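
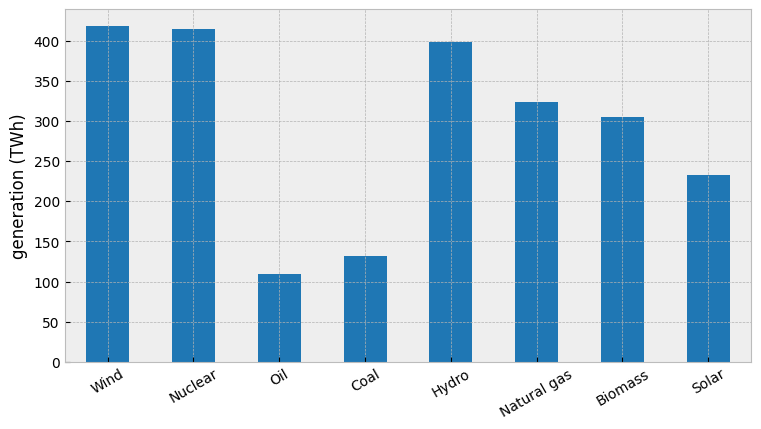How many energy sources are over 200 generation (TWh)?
Above 200: Wind, Nuclear, Hydro, Natural gas, Biomass, Solar.

6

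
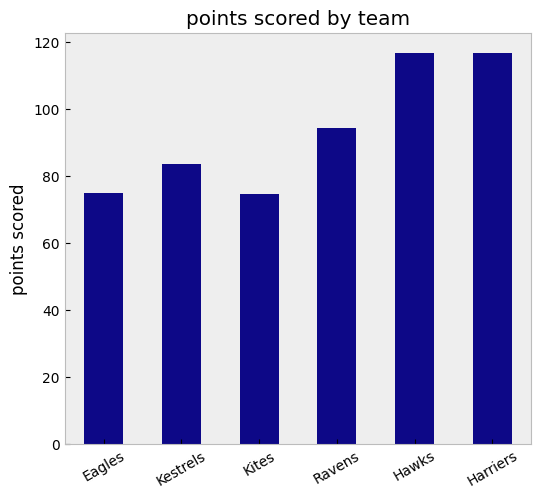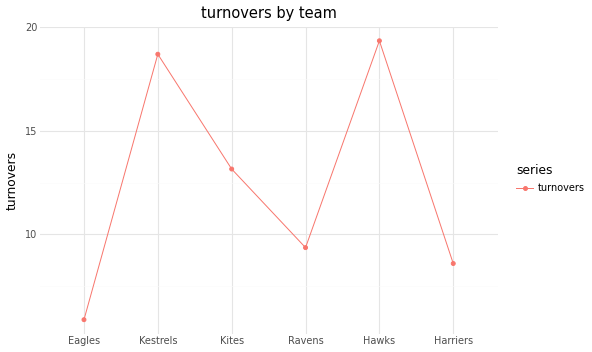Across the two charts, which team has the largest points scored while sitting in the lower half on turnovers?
Harriers

Chart 2 median turnovers ≈ 12; below-median teams: Eagles, Ravens, Harriers. Among those, Harriers has the highest points scored (≈ 120).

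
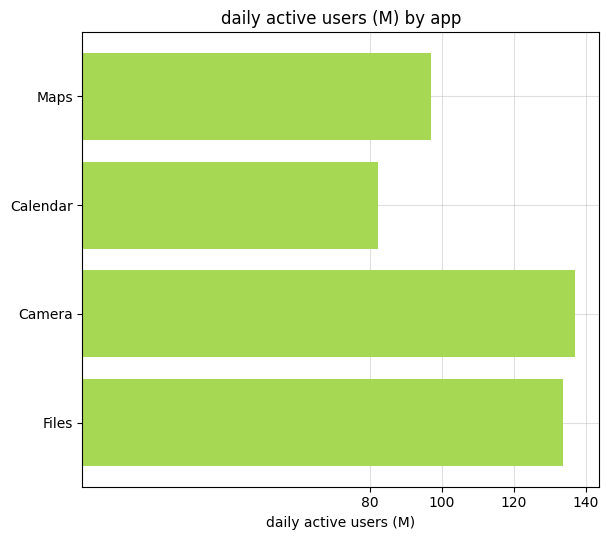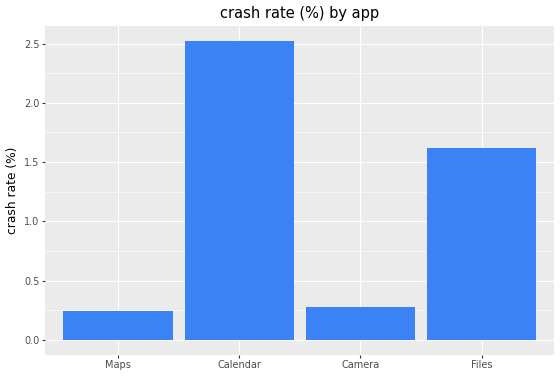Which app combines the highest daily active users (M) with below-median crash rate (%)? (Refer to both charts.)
Camera

Chart 2 median crash rate (%) ≈ 1; below-median apps: Maps, Camera. Among those, Camera has the highest daily active users (M) (≈ 140).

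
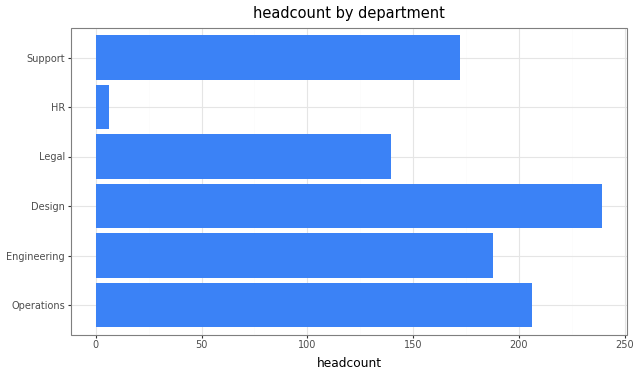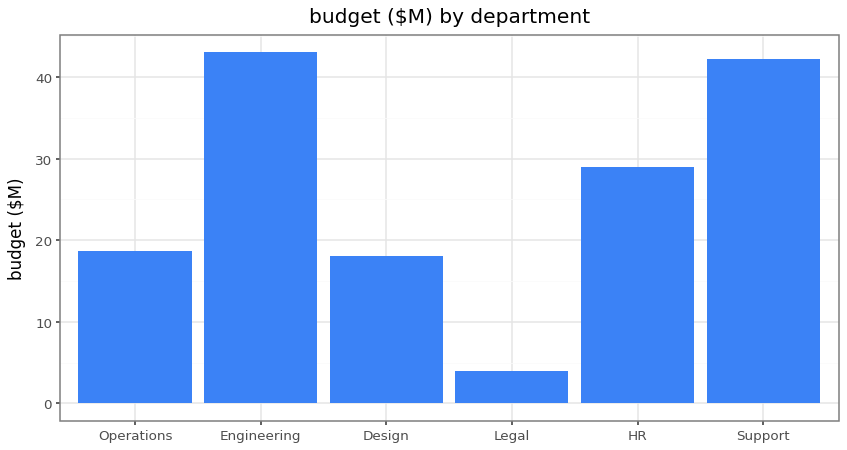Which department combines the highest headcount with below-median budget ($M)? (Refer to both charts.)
Design

Chart 2 median budget ($M) ≈ 25; below-median departments: Operations, Design, Legal. Among those, Design has the highest headcount (≈ 250).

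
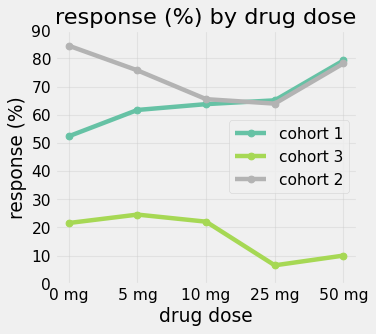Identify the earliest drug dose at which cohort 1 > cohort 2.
10 mg: cohort 1 ≈ 60 vs cohort 2 ≈ 70 (not yet); 25 mg: cohort 1 ≈ 70 vs cohort 2 ≈ 60 (first crossover).

25 mg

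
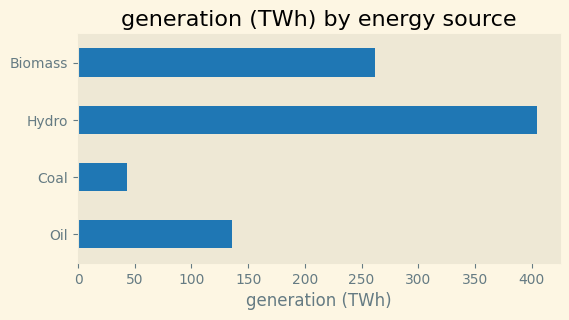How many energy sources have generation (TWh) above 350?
Above 350: Hydro.

1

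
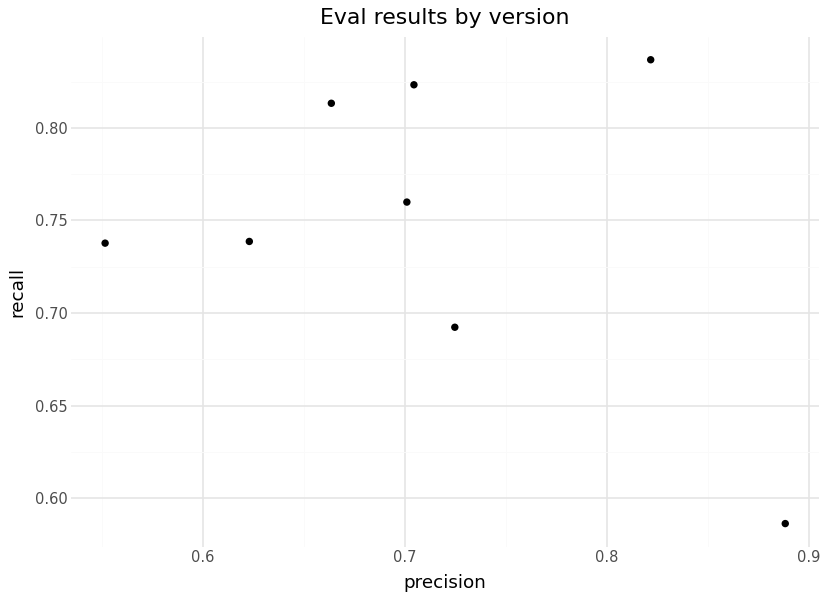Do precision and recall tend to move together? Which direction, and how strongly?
Points are negatively correlated; weak (|r| ≈ 0.3).

negative, weak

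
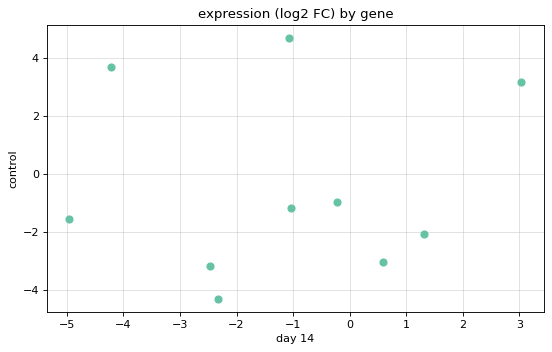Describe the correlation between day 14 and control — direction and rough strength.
no clear correlation

Points are roughly uncorrelated; weak (|r| ≈ 0.1).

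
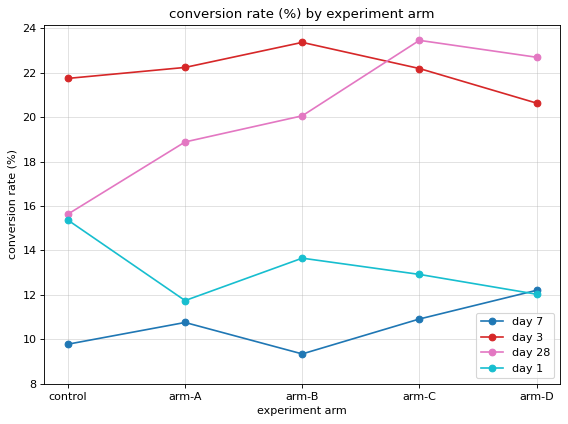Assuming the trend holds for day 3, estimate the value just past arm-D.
Last three: 24, 22, 20 → slope ≈ -2/step → next ≈ 18.

≈ 18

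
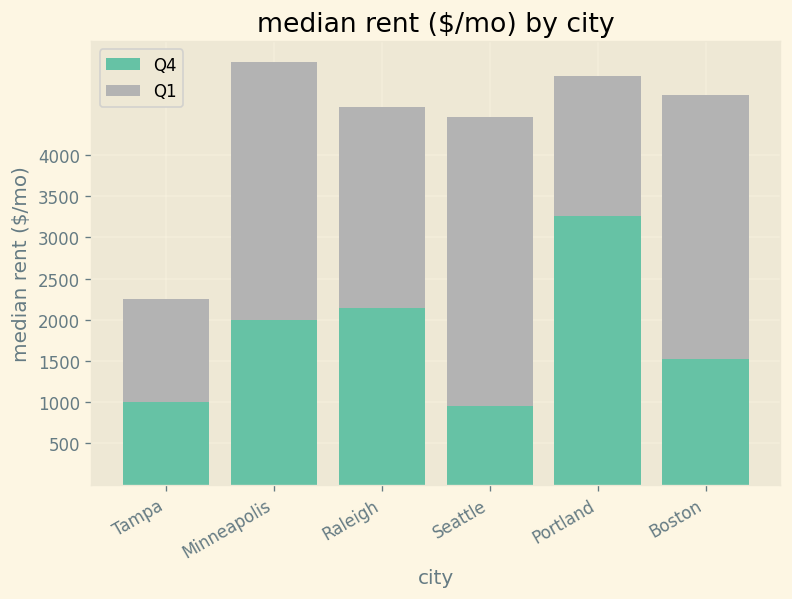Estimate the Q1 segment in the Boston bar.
≈ 3000

Q1 top ≈ 4500, bottom ≈ 1500; segment ≈ 3000.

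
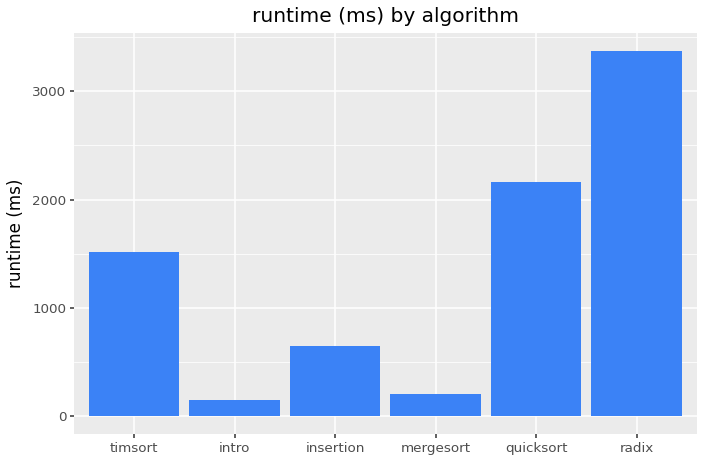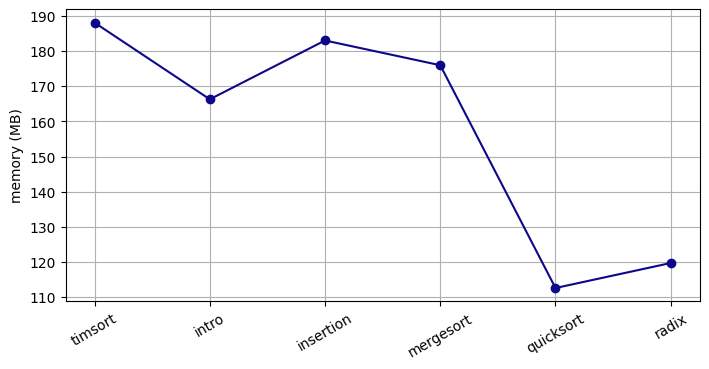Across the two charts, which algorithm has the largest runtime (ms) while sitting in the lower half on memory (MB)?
radix

Chart 2 median memory (MB) ≈ 180; below-median algorithms: intro, quicksort, radix. Among those, radix has the highest runtime (ms) (≈ 3500).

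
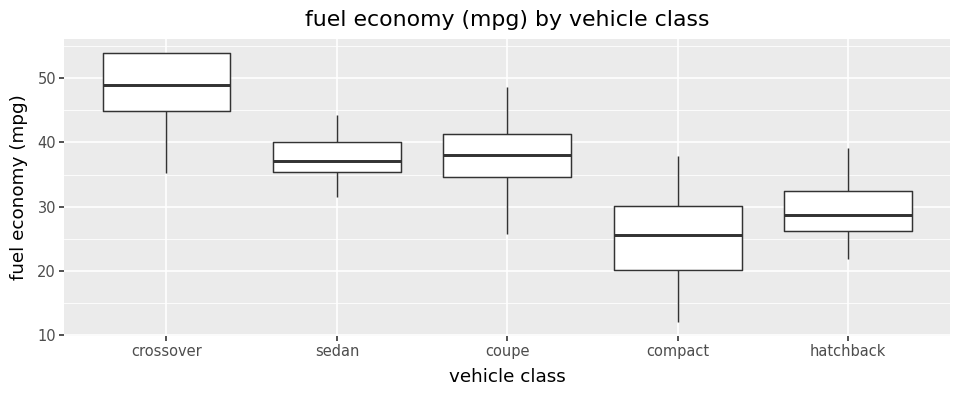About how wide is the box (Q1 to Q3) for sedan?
≈ 5

Q3 ≈ 40, Q1 ≈ 35; IQR ≈ 5.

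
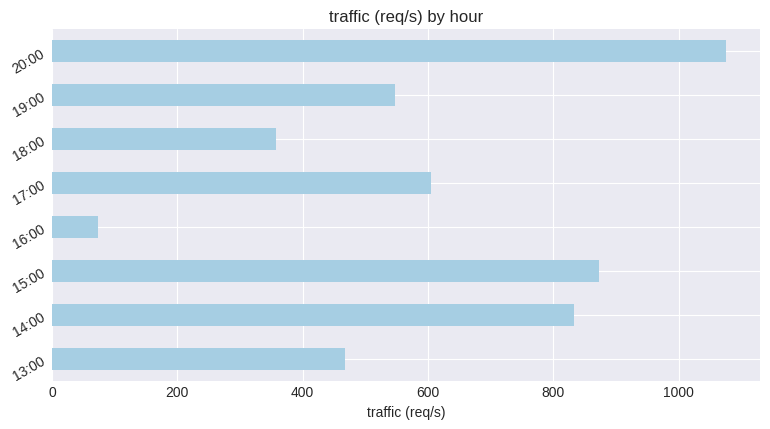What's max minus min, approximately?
≈ 1000

Max 20:00 ≈ 1100, min 16:00 ≈ 100; range ≈ 1000.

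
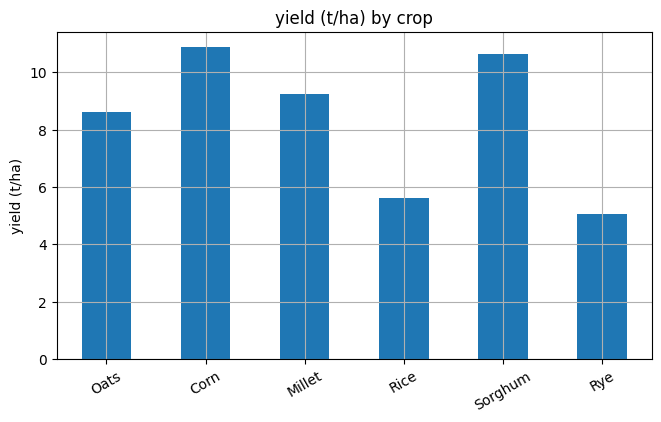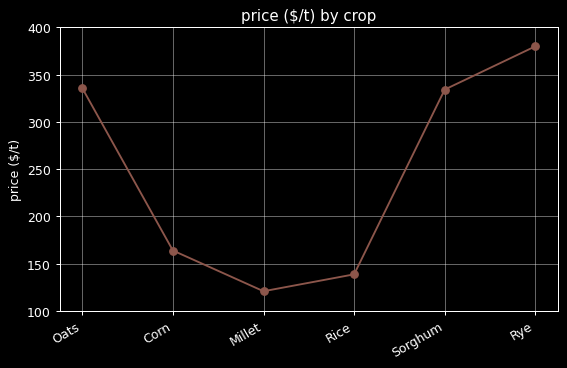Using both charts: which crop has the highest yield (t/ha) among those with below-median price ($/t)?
Chart 2 median price ($/t) ≈ 250; below-median crops: Corn, Millet, Rice. Among those, Corn has the highest yield (t/ha) (≈ 11).

Corn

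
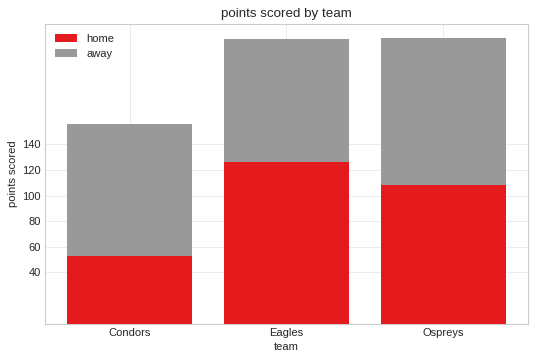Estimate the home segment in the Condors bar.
home top ≈ 60, bottom ≈ 0; segment ≈ 60.

≈ 60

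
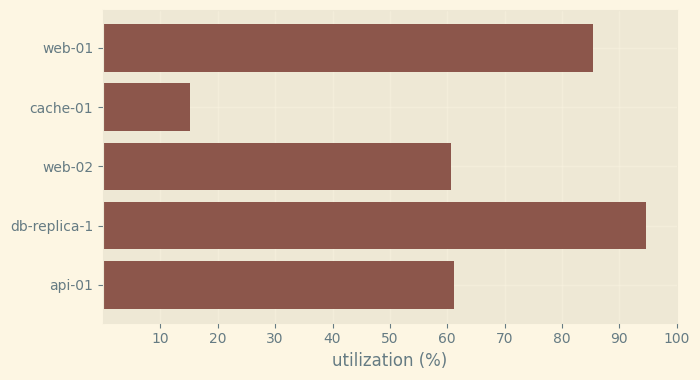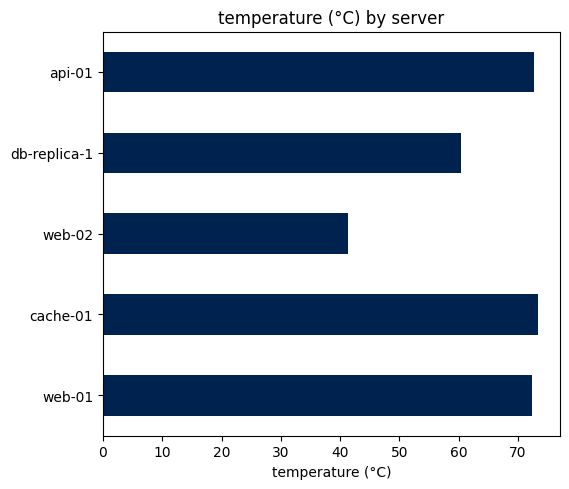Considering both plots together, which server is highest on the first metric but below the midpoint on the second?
db-replica-1

Chart 2 median temperature (°C) ≈ 70; below-median servers: web-02, db-replica-1. Among those, db-replica-1 has the highest utilization (%) (≈ 90).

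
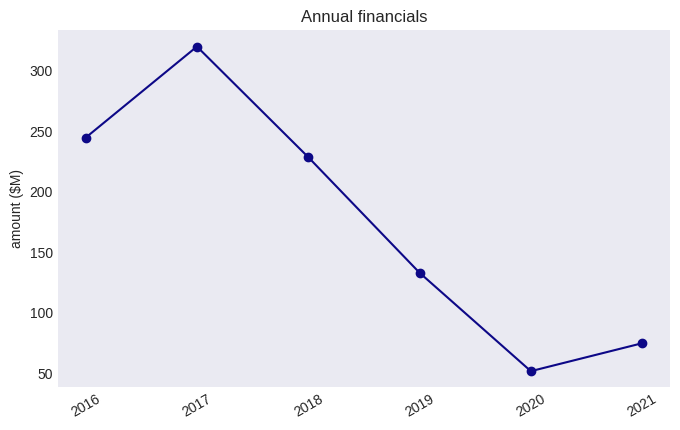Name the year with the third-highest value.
2018

Top 4: 2017 ≈ 325, 2016 ≈ 250, 2018 ≈ 225, 2019 ≈ 125.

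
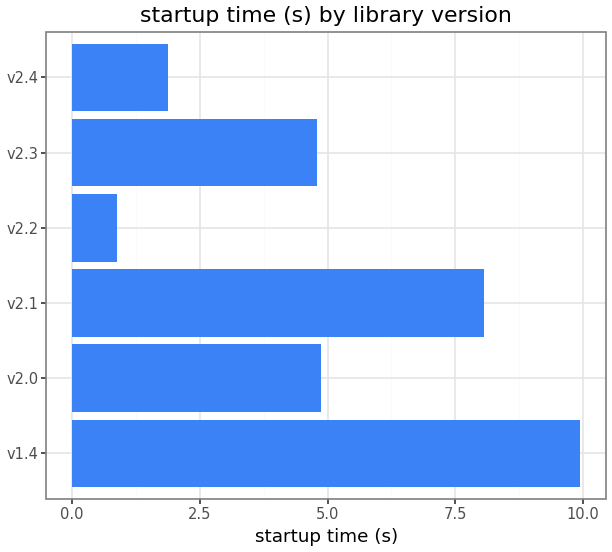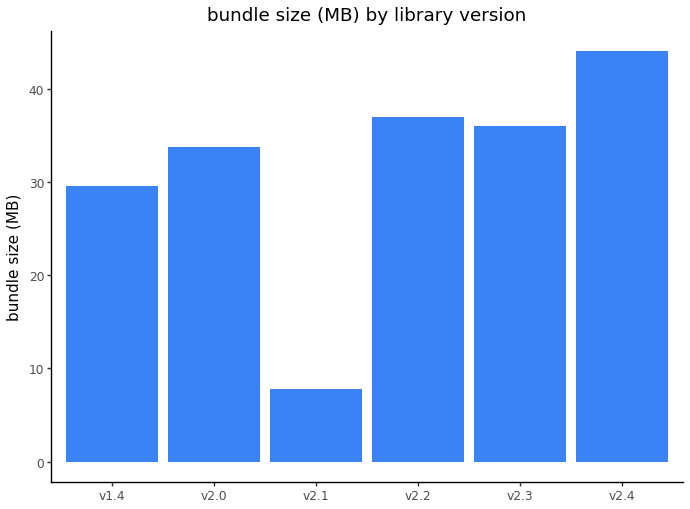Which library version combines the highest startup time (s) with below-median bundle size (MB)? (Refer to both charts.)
Chart 2 median bundle size (MB) ≈ 35; below-median library versions: v1.4, v2.0, v2.1. Among those, v1.4 has the highest startup time (s) (≈ 10).

v1.4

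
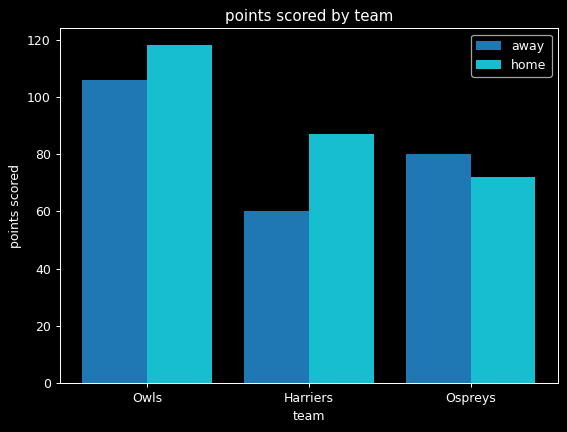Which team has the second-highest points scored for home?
Top 3 for home: Owls ≈ 120, Harriers ≈ 90, Ospreys ≈ 70.

Harriers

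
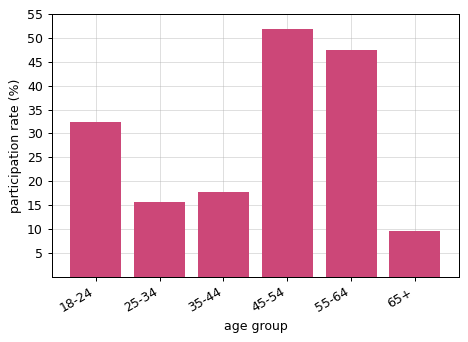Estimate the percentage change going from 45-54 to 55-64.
45-54 ≈ 50, 55-64 ≈ 45; (45 − 50) / 50 ≈ -10%.

≈ -10%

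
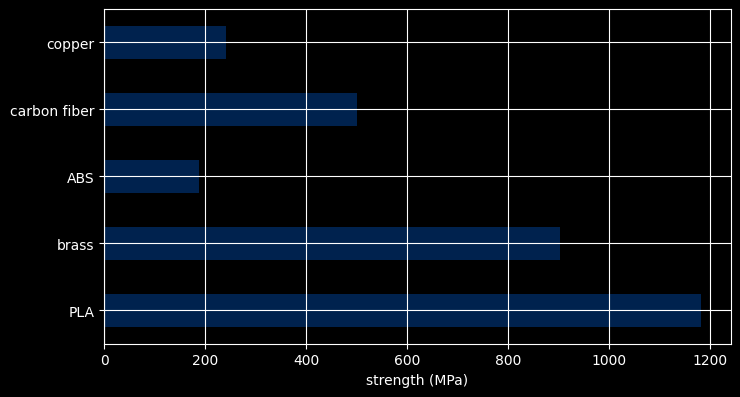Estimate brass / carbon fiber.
brass ≈ 900, carbon fiber ≈ 500; 900/500 ≈ 1.8.

≈ 1.8×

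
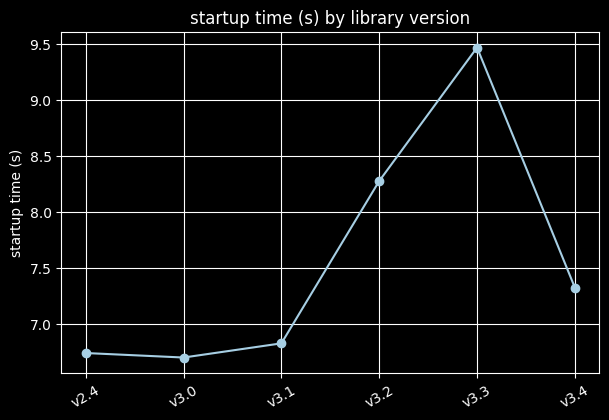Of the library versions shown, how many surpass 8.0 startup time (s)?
2

Above 8.0: v3.2, v3.3.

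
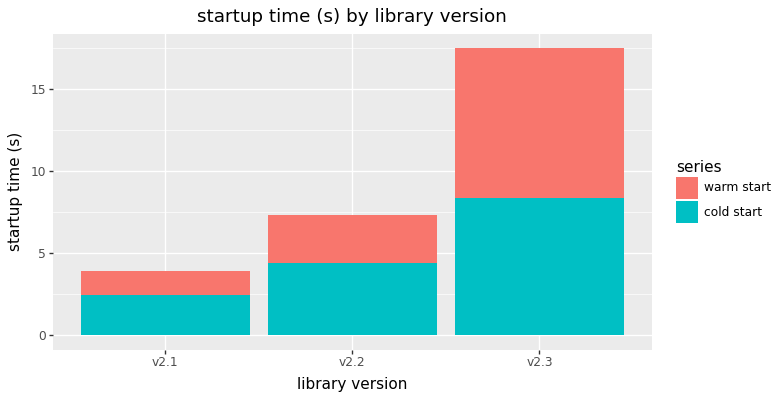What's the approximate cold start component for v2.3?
≈ 8

cold start top ≈ 8, bottom ≈ 0; segment ≈ 8.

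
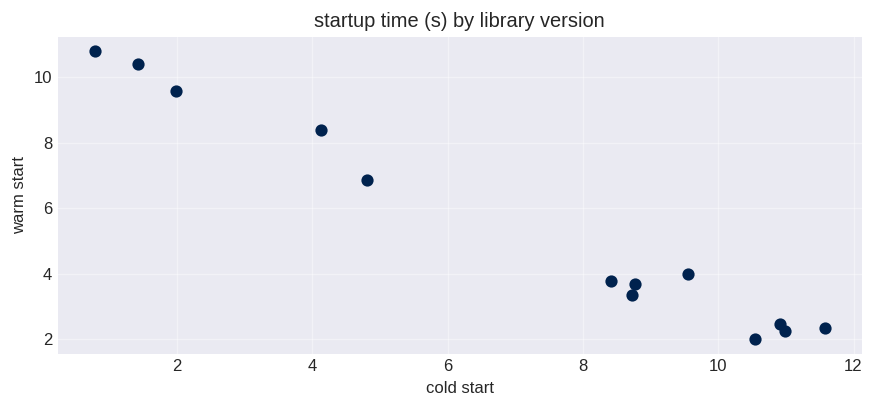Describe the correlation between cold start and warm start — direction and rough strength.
negative, strong

Points are negatively correlated; strong (|r| ≈ 1.0).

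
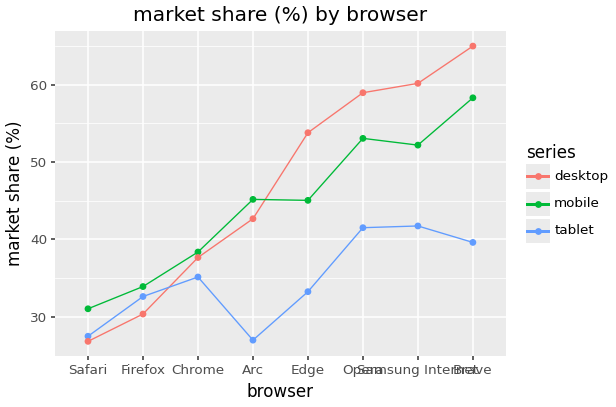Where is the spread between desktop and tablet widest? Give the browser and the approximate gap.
Brave, ≈ 25 %

Brave: desktop ≈ 65, tablet ≈ 40 → gap ≈ 25. Next-largest (Edge) is only ≈ 20.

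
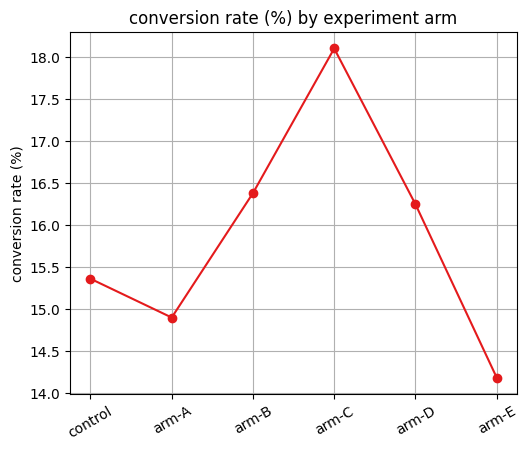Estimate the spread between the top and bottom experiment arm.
≈ 4.0

Max arm-C ≈ 18.0, min arm-E ≈ 14.0; range ≈ 4.0.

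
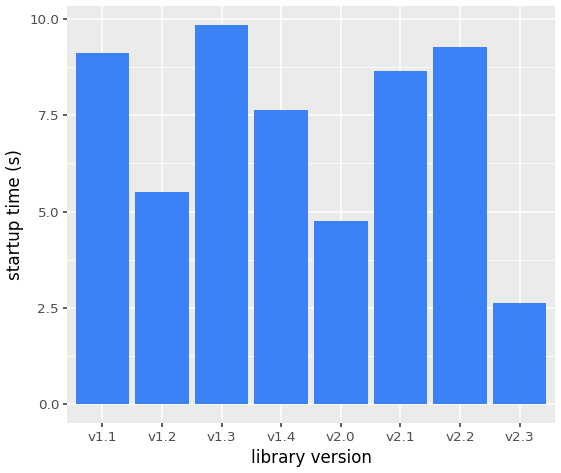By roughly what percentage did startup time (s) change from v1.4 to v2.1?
v1.4 ≈ 8, v2.1 ≈ 9; (9 − 8) / 8 ≈ +12.5%.

≈ +12.5%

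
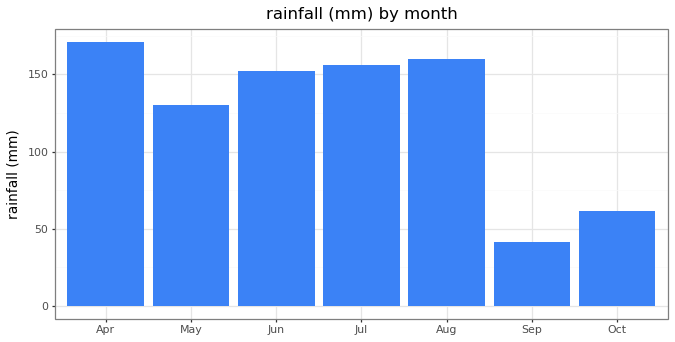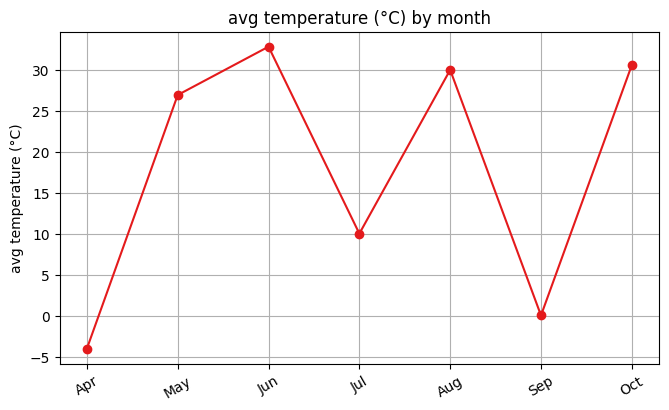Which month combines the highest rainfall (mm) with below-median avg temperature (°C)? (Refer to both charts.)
Chart 2 median avg temperature (°C) ≈ 25; below-median months: Apr, Jul, Sep. Among those, Apr has the highest rainfall (mm) (≈ 180).

Apr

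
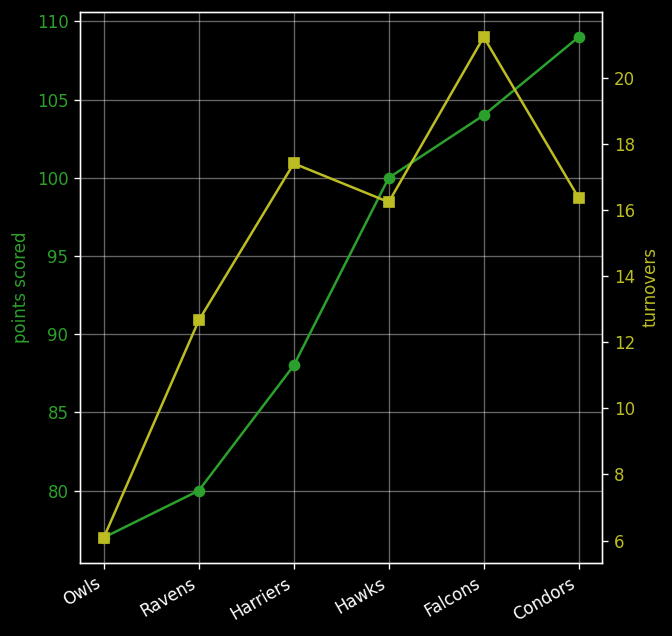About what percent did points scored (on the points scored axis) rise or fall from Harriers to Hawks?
≈ +11.1%

Harriers ≈ 90, Hawks ≈ 100; (100 − 90) / 90 ≈ +11.1%.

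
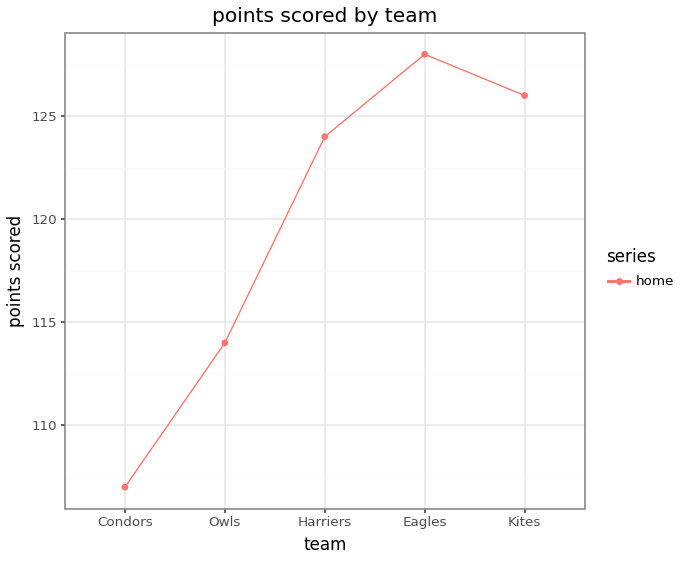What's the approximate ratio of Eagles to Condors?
Eagles ≈ 128, Condors ≈ 108; 128/108 ≈ 1.19.

≈ 1.19×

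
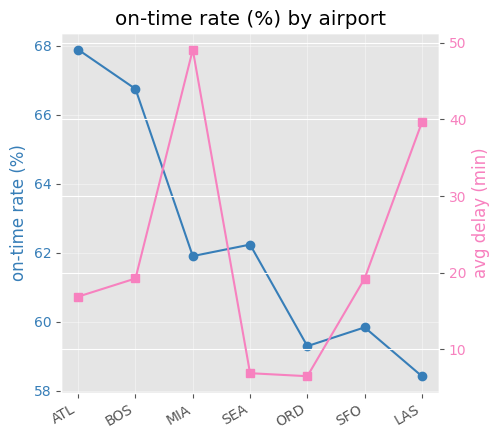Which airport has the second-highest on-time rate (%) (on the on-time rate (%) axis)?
BOS

Top 3 (on the on-time rate (%) axis): ATL ≈ 68, BOS ≈ 67, SEA ≈ 62.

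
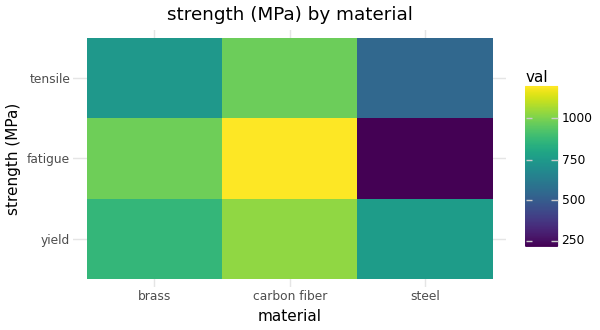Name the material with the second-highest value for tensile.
Top 3 for tensile: carbon fiber ≈ 1000, brass ≈ 700, steel ≈ 500.

brass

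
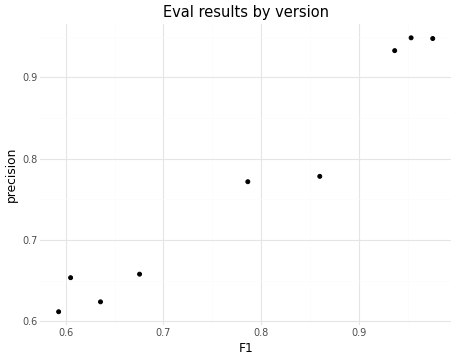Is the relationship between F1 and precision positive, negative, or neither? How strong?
positive, strong

Points are positively correlated; strong (|r| ≈ 1.0).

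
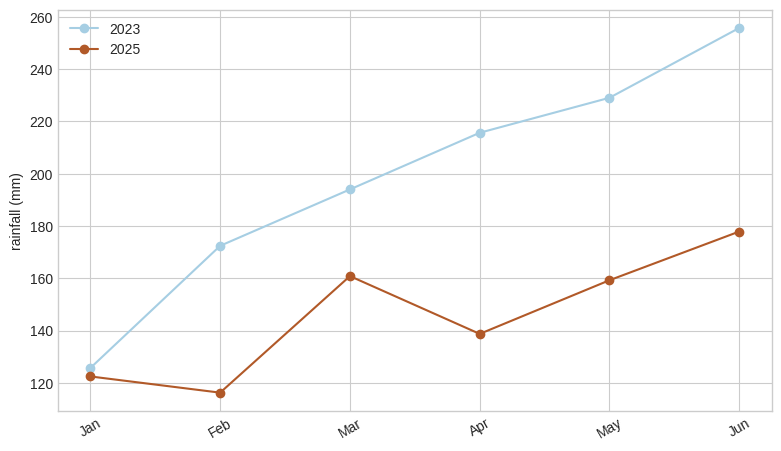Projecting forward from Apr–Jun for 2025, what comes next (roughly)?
≈ 200

Last three: 140, 160, 180 → slope ≈ 20/step → next ≈ 200.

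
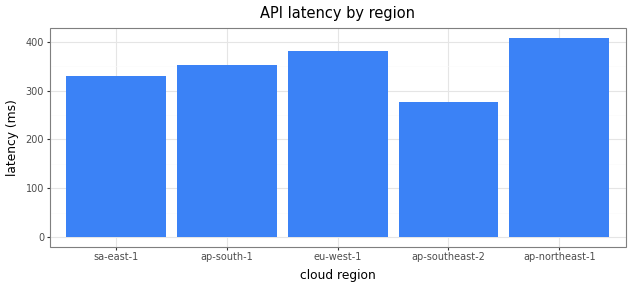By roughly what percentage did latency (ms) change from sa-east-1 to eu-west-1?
≈ +14.3%

sa-east-1 ≈ 350, eu-west-1 ≈ 400; (400 − 350) / 350 ≈ +14.3%.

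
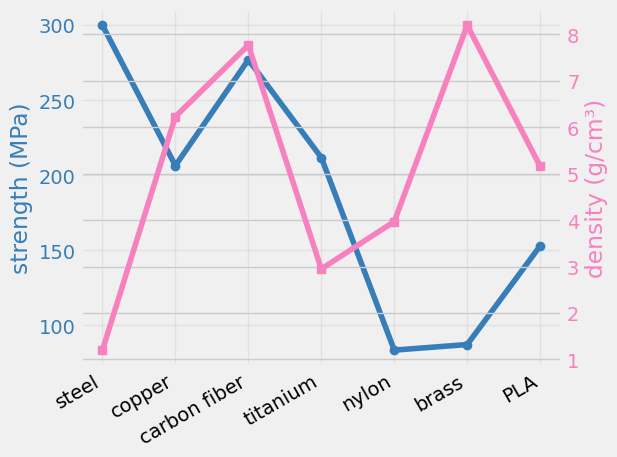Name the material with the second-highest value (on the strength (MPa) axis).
carbon fiber

Top 3 (on the strength (MPa) axis): steel ≈ 300, carbon fiber ≈ 280, titanium ≈ 220.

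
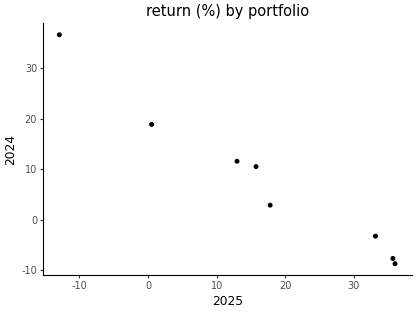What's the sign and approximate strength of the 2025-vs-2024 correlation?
negative, strong

Points are negatively correlated; strong (|r| ≈ 1.0).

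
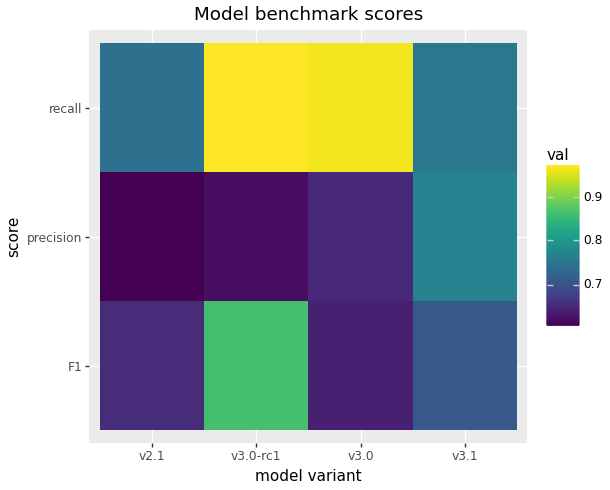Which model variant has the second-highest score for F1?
v3.1

Top 3 for F1: v3.0-rc1 ≈ 0.85, v3.1 ≈ 0.70, v2.1 ≈ 0.65.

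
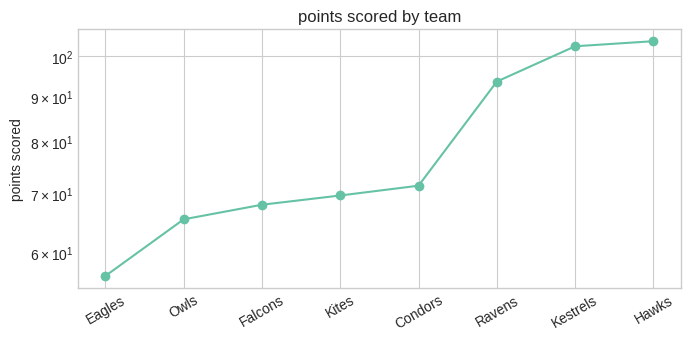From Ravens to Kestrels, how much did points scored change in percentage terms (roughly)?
Ravens ≈ 95, Kestrels ≈ 105; (105 − 95) / 95 ≈ +10.5%.

≈ +10.5%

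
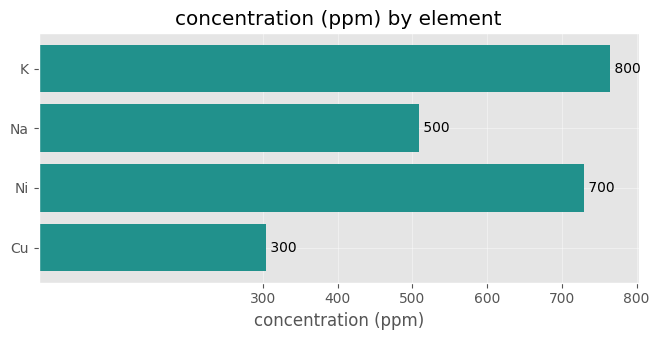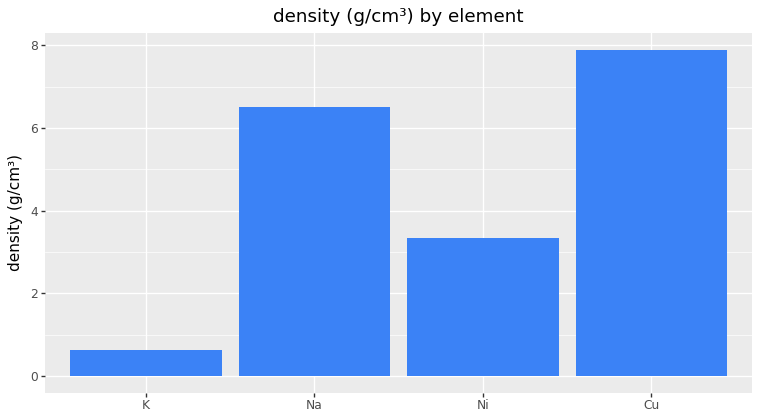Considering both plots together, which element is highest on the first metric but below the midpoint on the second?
Chart 2 median density (g/cm³) ≈ 5; below-median elements: K, Ni. Among those, K has the highest concentration (ppm) (≈ 800).

K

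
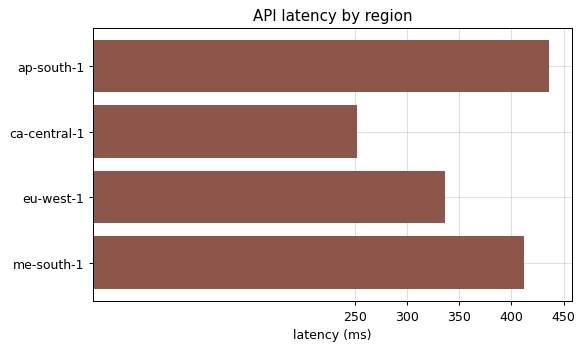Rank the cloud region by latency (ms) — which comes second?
Top 3: ap-south-1 ≈ 450, me-south-1 ≈ 400, eu-west-1 ≈ 350.

me-south-1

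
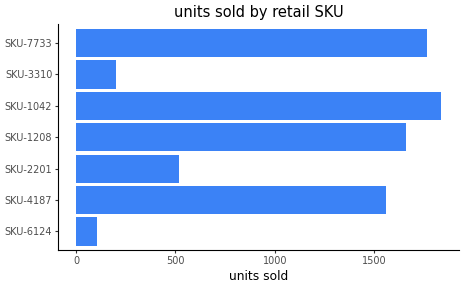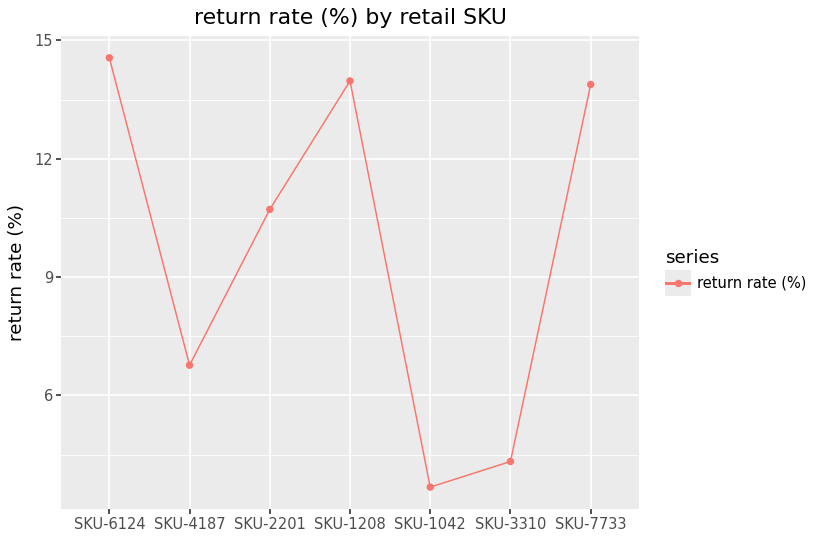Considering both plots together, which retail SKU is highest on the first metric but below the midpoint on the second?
SKU-1042

Chart 2 median return rate (%) ≈ 10; below-median retail SKUs: SKU-4187, SKU-1042, SKU-3310. Among those, SKU-1042 has the highest units sold (≈ 1800).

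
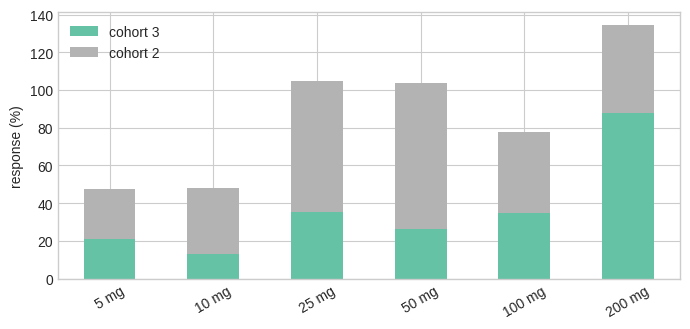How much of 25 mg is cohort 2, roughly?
≈ 60

cohort 2 top ≈ 100, bottom ≈ 40; segment ≈ 60.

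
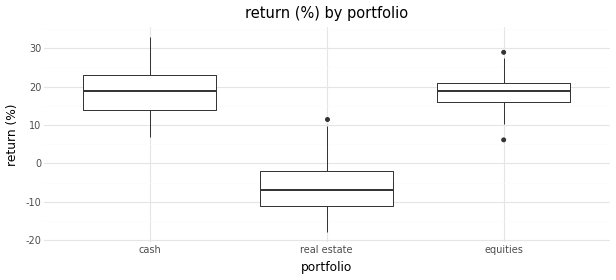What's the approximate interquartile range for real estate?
≈ 10

Q3 ≈ 0, Q1 ≈ -10; IQR ≈ 10.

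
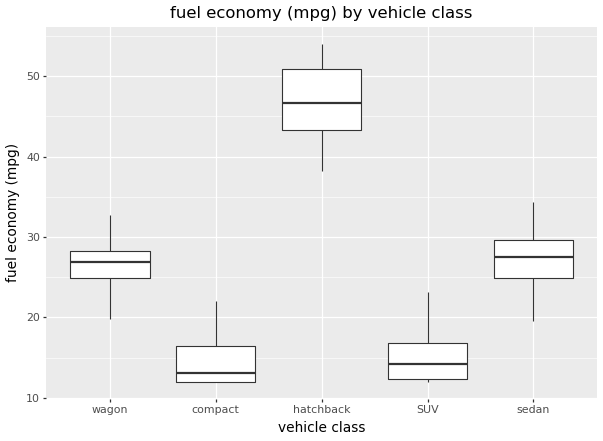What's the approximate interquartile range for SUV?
Q3 ≈ 15, Q1 ≈ 10; IQR ≈ 5.

≈ 5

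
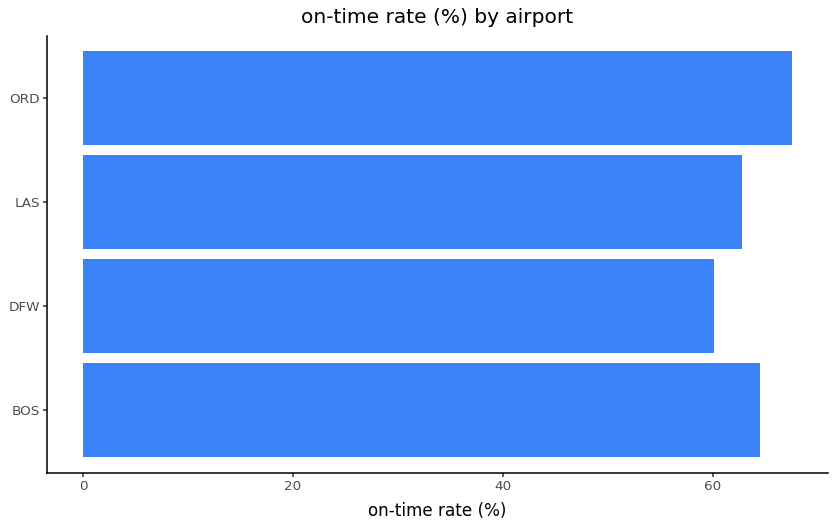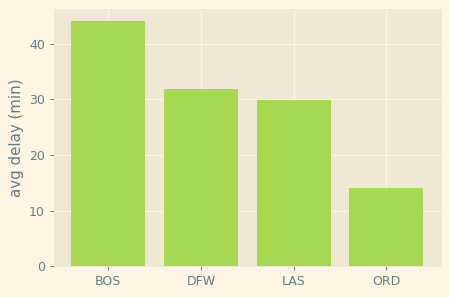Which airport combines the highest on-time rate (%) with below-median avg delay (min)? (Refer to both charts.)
ORD

Chart 2 median avg delay (min) ≈ 30; below-median airports: LAS, ORD. Among those, ORD has the highest on-time rate (%) (≈ 70).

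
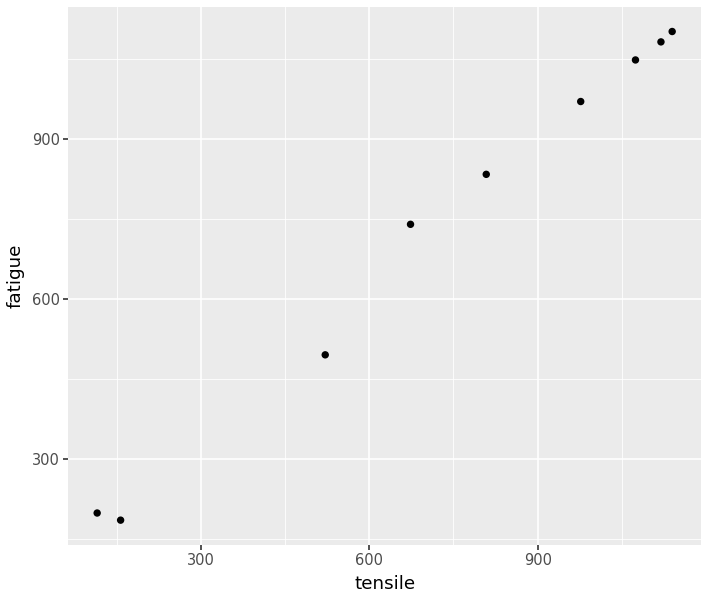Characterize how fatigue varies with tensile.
positive, strong

Points are positively correlated; strong (|r| ≈ 1.0).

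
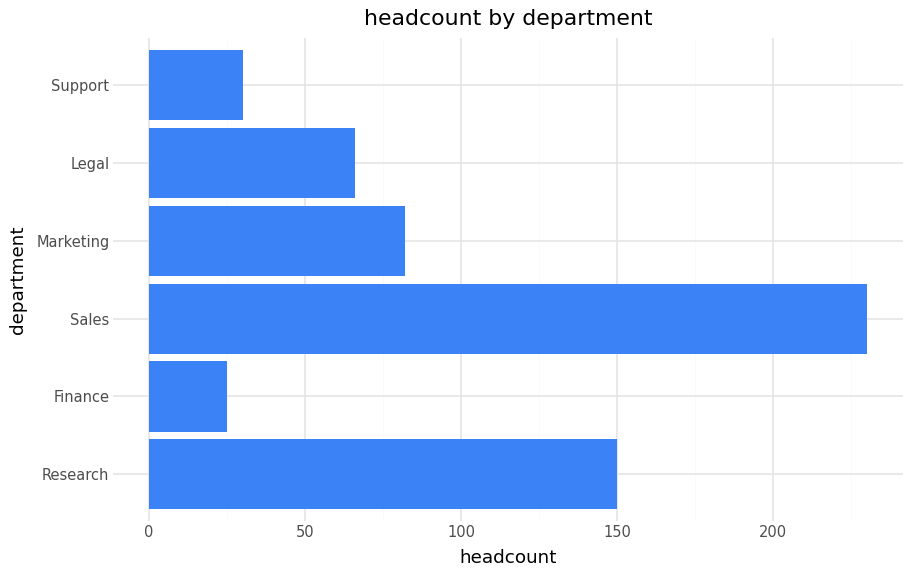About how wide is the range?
Max Sales ≈ 240, min Finance ≈ 20; range ≈ 220.

≈ 220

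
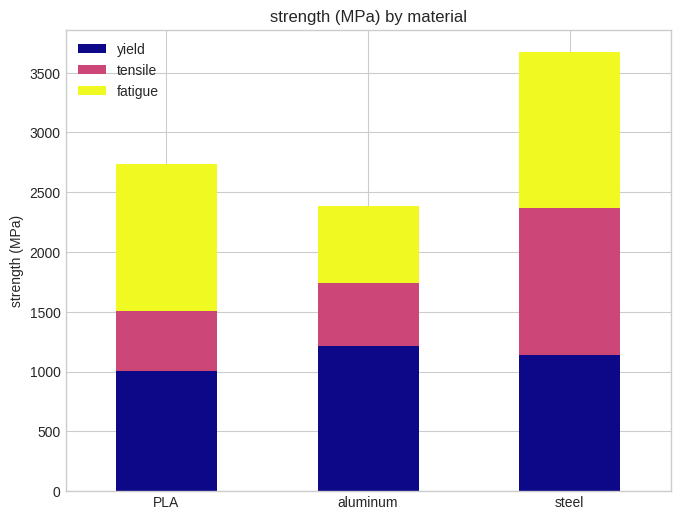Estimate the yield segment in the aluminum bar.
yield top ≈ 1000, bottom ≈ 0; segment ≈ 1000.

≈ 1000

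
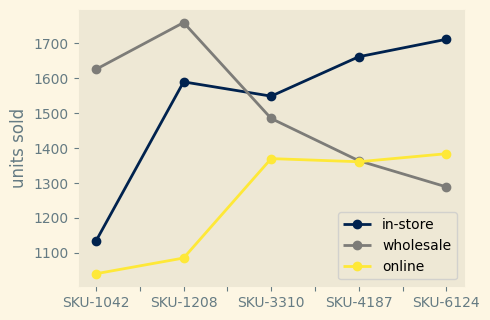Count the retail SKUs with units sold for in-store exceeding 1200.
Above 1200: SKU-1208, SKU-3310, SKU-4187, SKU-6124.

4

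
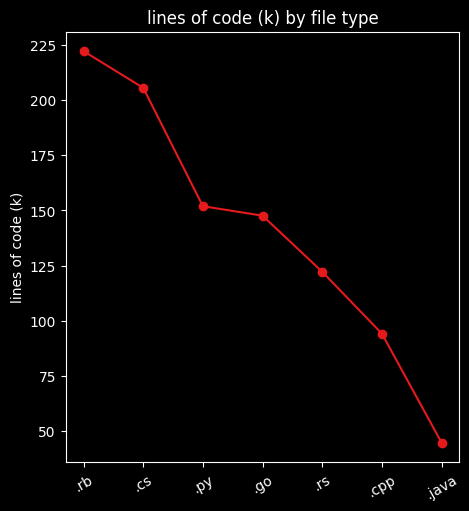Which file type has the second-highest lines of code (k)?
Top 3: .rb ≈ 220, .cs ≈ 200, .py ≈ 160.

.cs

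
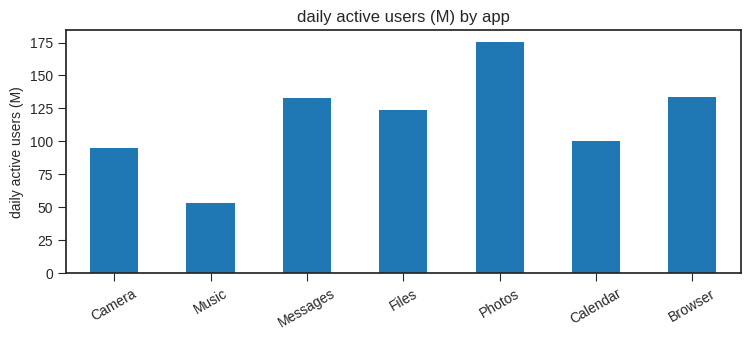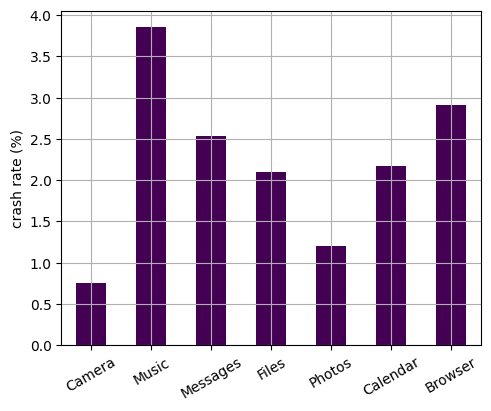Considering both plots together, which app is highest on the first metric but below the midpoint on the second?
Chart 2 median crash rate (%) ≈ 2; below-median apps: Camera, Files, Photos. Among those, Photos has the highest daily active users (M) (≈ 180).

Photos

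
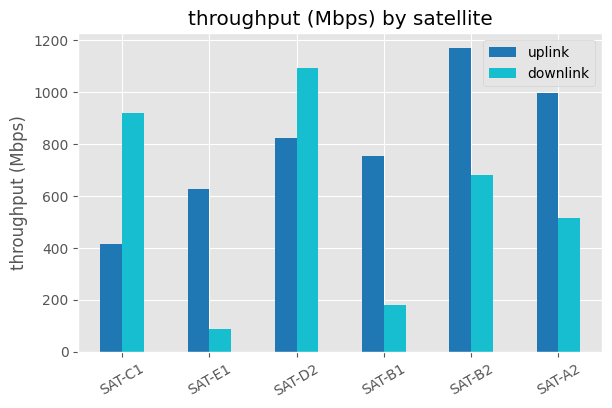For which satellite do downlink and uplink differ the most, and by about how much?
SAT-B1: downlink ≈ 200, uplink ≈ 800 → gap ≈ 600. Next-largest (SAT-E1) is only ≈ 500.

SAT-B1, ≈ 600 Mbps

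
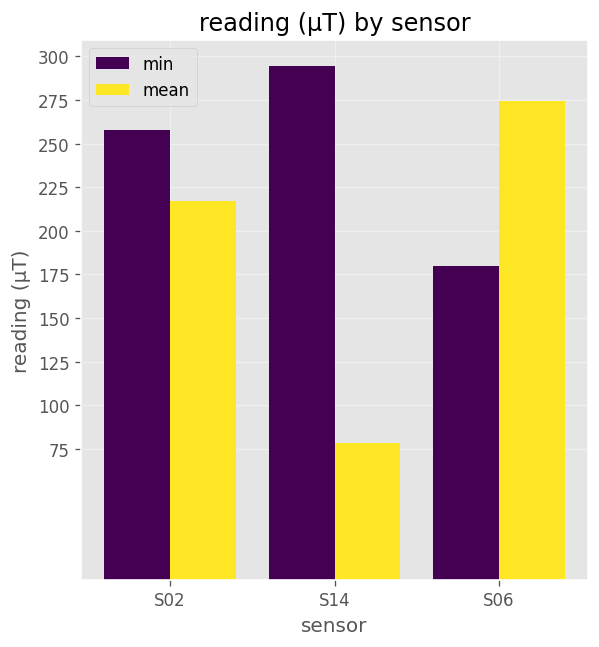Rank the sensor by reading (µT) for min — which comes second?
S02

Top 3 for min: S14 ≈ 300, S02 ≈ 250, S06 ≈ 175.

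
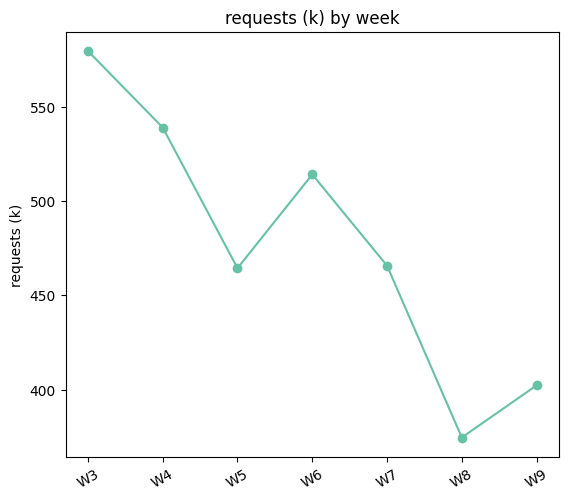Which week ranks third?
W6

Top 4: W3 ≈ 580, W4 ≈ 540, W6 ≈ 520, W7 ≈ 460.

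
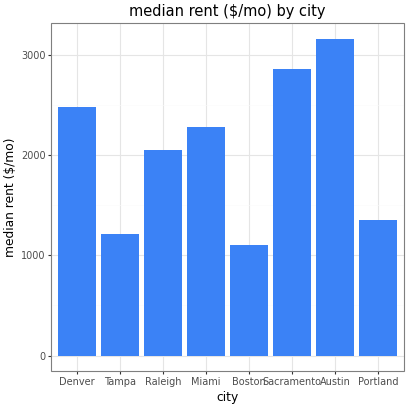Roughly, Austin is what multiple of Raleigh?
≈ 1.5×

Austin ≈ 3000, Raleigh ≈ 2000; 3000/2000 ≈ 1.5.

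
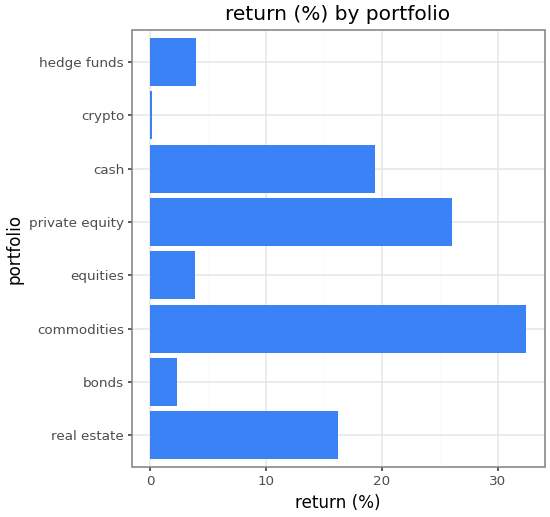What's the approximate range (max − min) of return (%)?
≈ 30

Max commodities ≈ 30, min crypto ≈ 0; range ≈ 30.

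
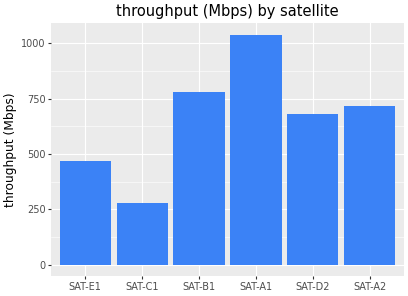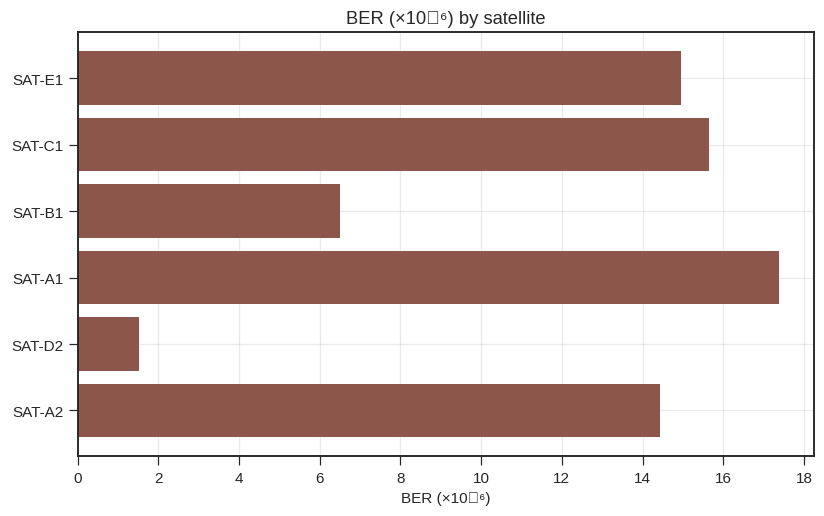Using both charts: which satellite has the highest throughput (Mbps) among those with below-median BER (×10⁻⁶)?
SAT-B1

Chart 2 median BER (×10⁻⁶) ≈ 14; below-median satellites: SAT-B1, SAT-D2, SAT-A2. Among those, SAT-B1 has the highest throughput (Mbps) (≈ 800).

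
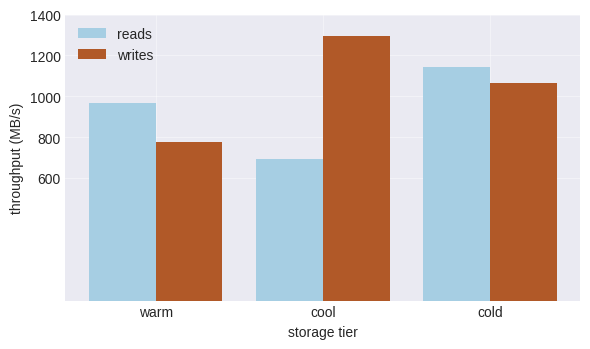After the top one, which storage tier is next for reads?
warm

Top 3 for reads: cold ≈ 1200, warm ≈ 1000, cool ≈ 600.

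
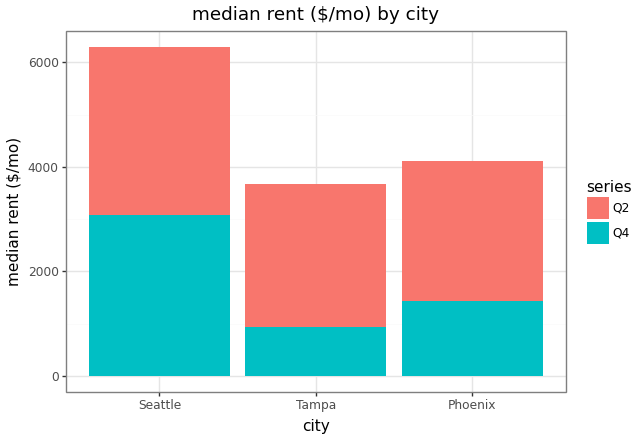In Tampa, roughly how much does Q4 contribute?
Q4 top ≈ 1000, bottom ≈ 0; segment ≈ 1000.

≈ 1000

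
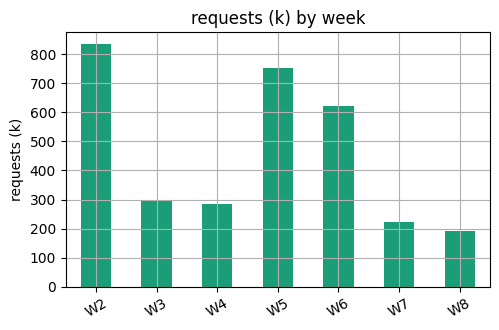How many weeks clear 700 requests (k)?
2

Above 700: W2, W5.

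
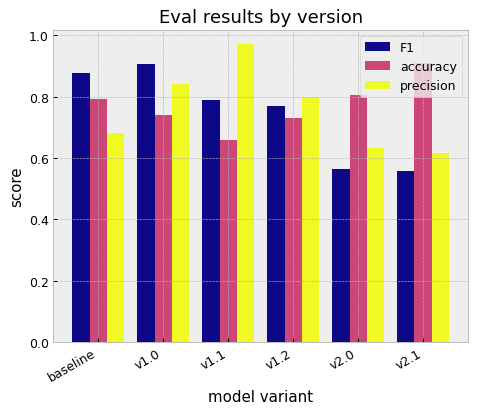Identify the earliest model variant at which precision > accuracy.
baseline: precision ≈ 0.7 vs accuracy ≈ 0.8 (not yet); v1.0: precision ≈ 0.8 vs accuracy ≈ 0.7 (first crossover).

v1.0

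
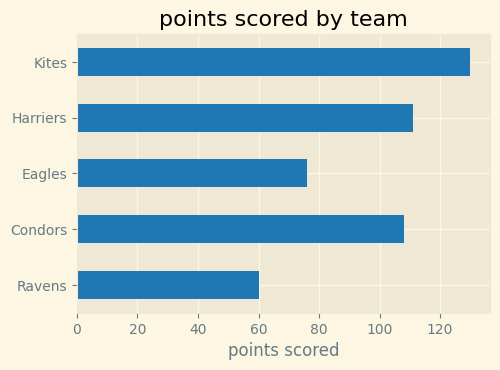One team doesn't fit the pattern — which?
Ravens ≈ 60; the rest sit between ≈ 80 and ≈ 120.

Ravens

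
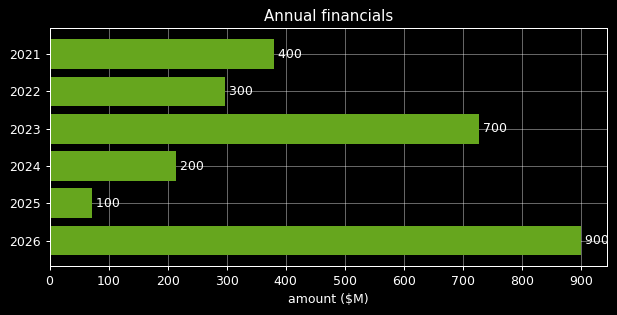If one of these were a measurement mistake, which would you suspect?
2026

2026 ≈ 900; the rest sit between ≈ 100 and ≈ 700.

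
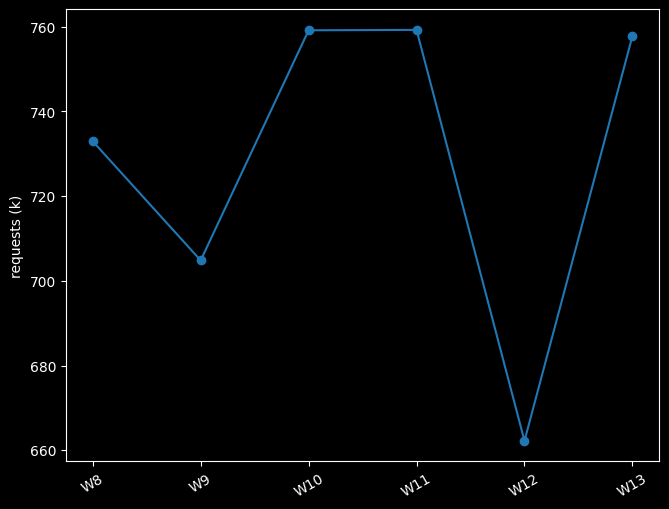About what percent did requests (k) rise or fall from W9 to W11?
W9 ≈ 700, W11 ≈ 760; (760 − 700) / 700 ≈ +8.6%.

≈ +8.6%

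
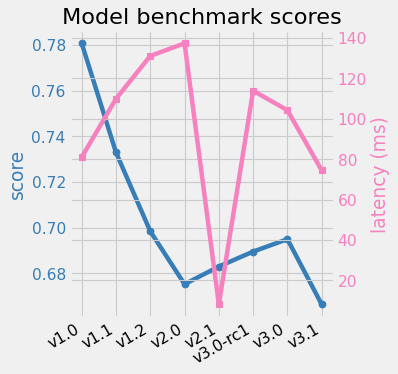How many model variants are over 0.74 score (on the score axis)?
Above 0.74: v1.0.

1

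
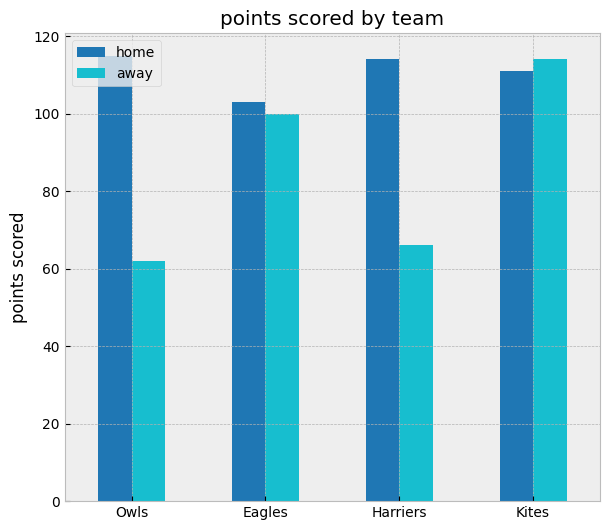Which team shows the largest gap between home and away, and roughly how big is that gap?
Owls, ≈ 60

Owls: home ≈ 120, away ≈ 60 → gap ≈ 60. Next-largest (Harriers) is only ≈ 40.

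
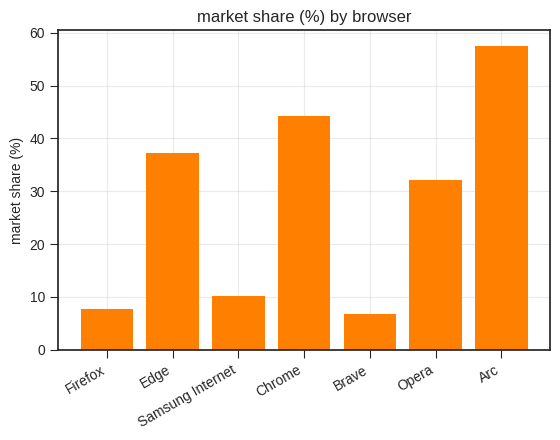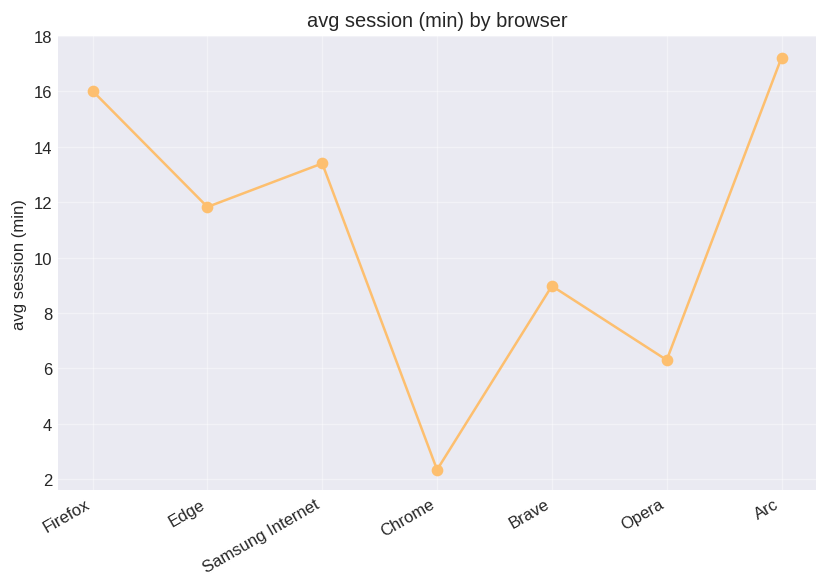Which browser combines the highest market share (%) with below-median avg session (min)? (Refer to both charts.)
Chrome

Chart 2 median avg session (min) ≈ 12; below-median browsers: Chrome, Brave, Opera. Among those, Chrome has the highest market share (%) (≈ 40).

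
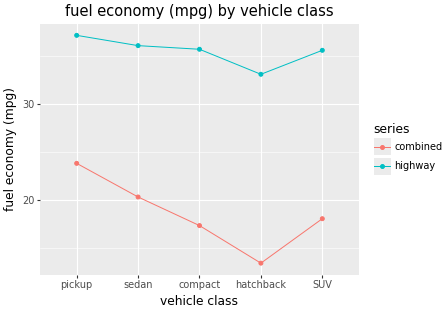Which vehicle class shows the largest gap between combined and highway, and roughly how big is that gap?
hatchback, ≈ 20 mpg

hatchback: combined ≈ 14, highway ≈ 34 → gap ≈ 20. Next-largest (compact) is only ≈ 18.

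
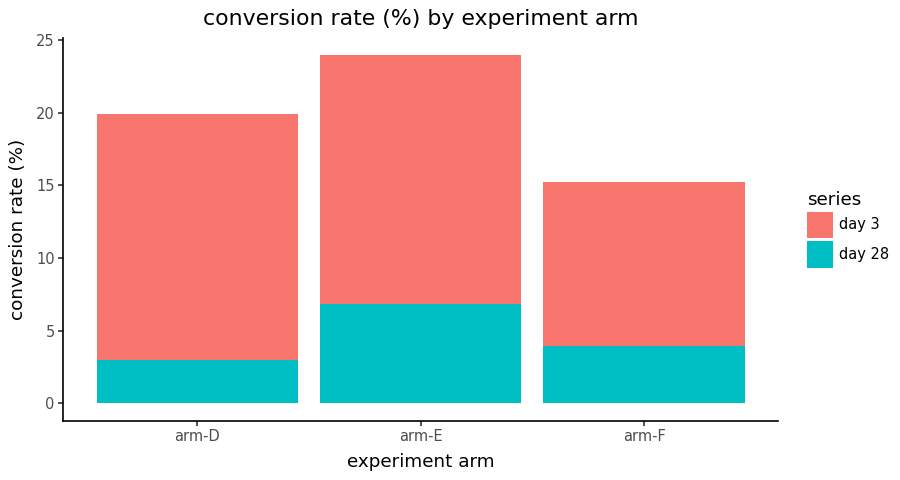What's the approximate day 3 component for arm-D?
≈ 18

day 3 top ≈ 20, bottom ≈ 2; segment ≈ 18.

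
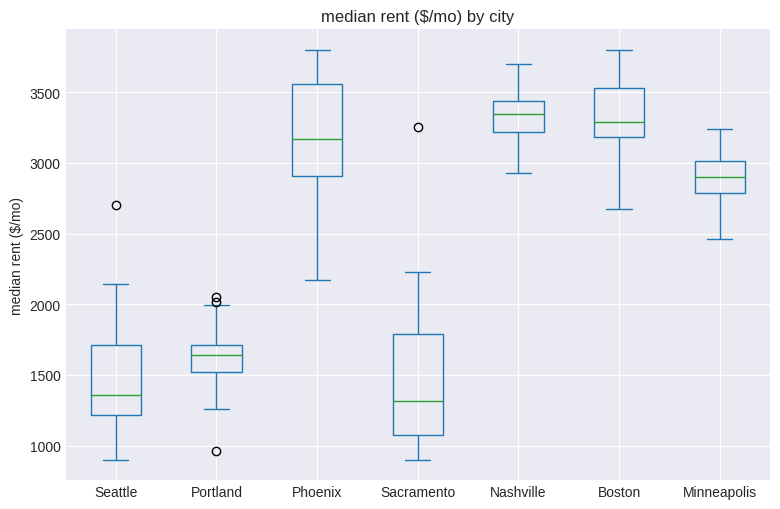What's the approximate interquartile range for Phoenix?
Q3 ≈ 3600, Q1 ≈ 3000; IQR ≈ 600.

≈ 600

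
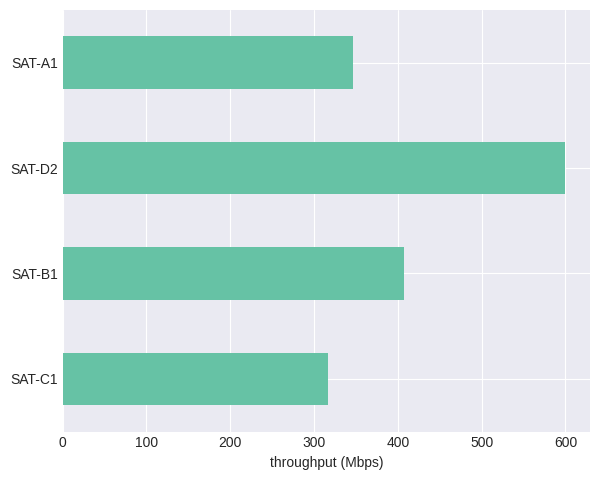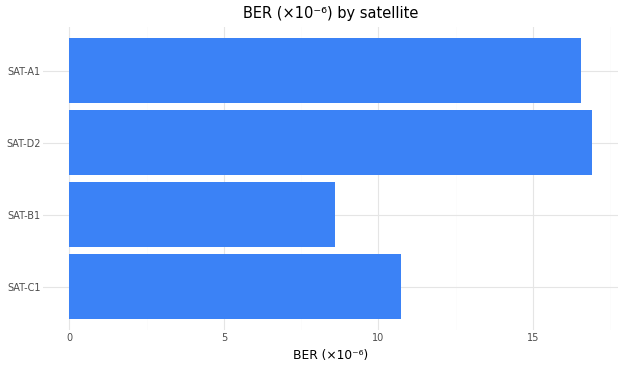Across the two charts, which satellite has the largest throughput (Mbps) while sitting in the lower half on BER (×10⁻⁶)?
SAT-B1

Chart 2 median BER (×10⁻⁶) ≈ 14; below-median satellites: SAT-C1, SAT-B1. Among those, SAT-B1 has the highest throughput (Mbps) (≈ 400).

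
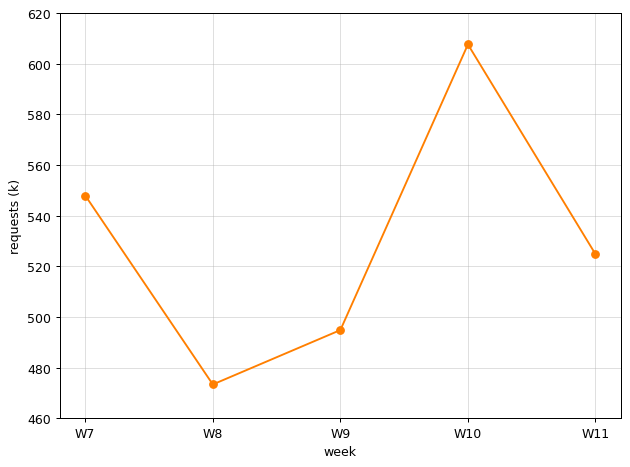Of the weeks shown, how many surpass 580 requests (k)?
Above 580: W10.

1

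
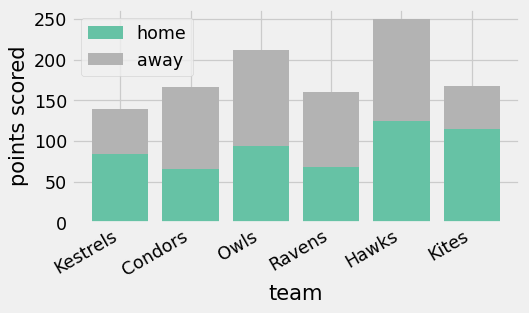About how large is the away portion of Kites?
away top ≈ 175, bottom ≈ 125; segment ≈ 50.

≈ 50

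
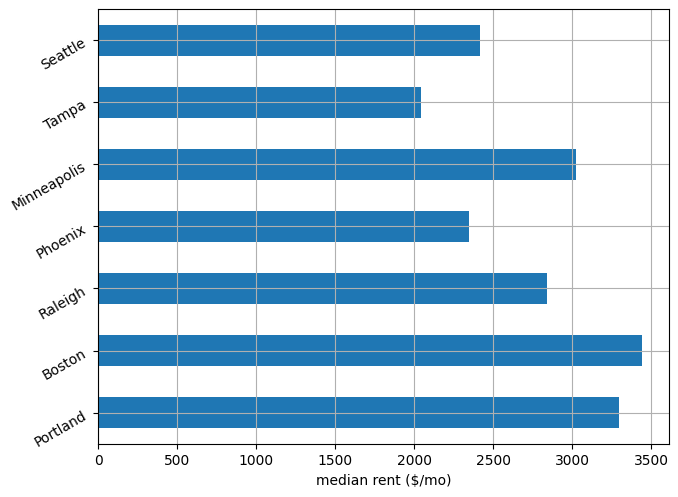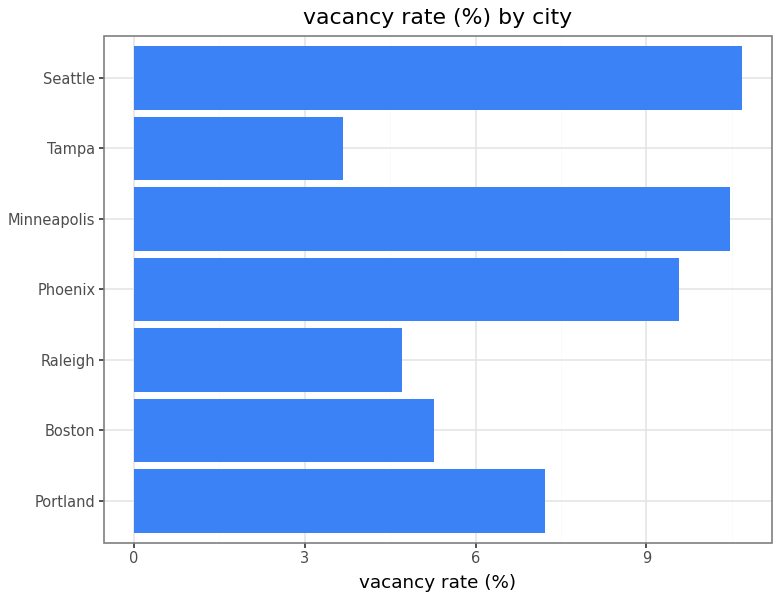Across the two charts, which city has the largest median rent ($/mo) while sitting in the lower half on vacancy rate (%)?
Chart 2 median vacancy rate (%) ≈ 7; below-median cities: Boston, Raleigh, Tampa. Among those, Boston has the highest median rent ($/mo) (≈ 3500).

Boston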